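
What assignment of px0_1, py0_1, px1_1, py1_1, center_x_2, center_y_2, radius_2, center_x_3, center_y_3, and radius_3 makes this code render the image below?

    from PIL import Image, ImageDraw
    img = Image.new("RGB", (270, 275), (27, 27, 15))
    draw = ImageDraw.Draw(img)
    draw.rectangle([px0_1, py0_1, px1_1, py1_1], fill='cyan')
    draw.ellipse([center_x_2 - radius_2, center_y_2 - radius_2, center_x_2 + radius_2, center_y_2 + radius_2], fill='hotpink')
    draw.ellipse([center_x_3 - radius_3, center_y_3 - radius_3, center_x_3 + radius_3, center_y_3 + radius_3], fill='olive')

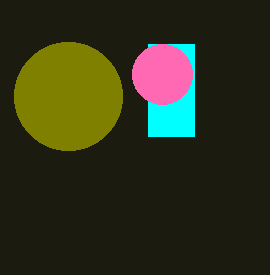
px0_1 = 148; py0_1 = 44; px1_1 = 194; py1_1 = 136; center_x_2 = 162; center_y_2 = 74; radius_2 = 30; center_x_3 = 68; center_y_3 = 96; radius_3 = 54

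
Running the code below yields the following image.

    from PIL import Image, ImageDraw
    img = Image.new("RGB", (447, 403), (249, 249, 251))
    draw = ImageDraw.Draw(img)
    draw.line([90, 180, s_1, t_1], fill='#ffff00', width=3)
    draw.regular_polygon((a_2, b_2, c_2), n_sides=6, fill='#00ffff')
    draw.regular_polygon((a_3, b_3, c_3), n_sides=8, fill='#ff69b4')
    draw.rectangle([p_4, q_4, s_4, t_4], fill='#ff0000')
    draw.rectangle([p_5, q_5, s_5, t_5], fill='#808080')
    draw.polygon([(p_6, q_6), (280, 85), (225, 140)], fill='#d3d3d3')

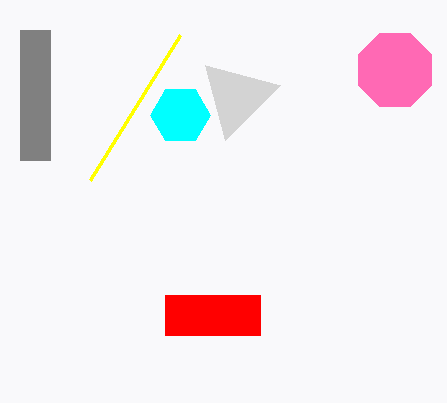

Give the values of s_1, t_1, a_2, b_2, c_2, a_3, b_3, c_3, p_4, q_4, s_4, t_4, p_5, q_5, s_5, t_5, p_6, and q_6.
s_1 = 180
t_1 = 35
a_2 = 180
b_2 = 115
c_2 = 30
a_3 = 395
b_3 = 70
c_3 = 40
p_4 = 165
q_4 = 295
s_4 = 260
t_4 = 335
p_5 = 20
q_5 = 30
s_5 = 50
t_5 = 160
p_6 = 205
q_6 = 65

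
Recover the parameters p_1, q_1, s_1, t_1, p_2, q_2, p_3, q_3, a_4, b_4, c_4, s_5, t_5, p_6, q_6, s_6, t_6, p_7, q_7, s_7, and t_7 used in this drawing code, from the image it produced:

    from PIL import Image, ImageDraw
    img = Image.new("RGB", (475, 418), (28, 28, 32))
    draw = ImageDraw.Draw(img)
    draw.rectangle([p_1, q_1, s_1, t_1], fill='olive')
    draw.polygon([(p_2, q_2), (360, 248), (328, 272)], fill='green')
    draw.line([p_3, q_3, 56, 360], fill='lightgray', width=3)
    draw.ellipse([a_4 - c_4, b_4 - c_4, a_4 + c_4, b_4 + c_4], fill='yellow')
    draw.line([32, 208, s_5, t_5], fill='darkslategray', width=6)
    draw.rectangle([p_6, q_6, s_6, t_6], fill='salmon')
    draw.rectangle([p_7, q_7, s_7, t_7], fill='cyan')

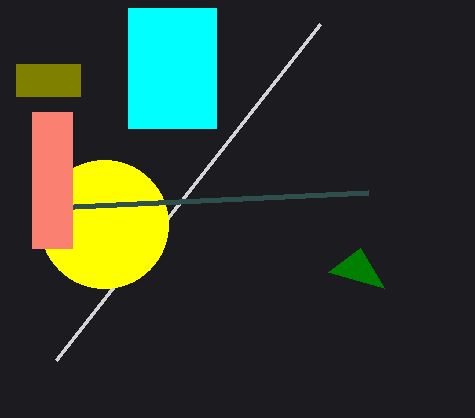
p_1 = 16, q_1 = 64, s_1 = 80, t_1 = 96, p_2 = 384, q_2 = 288, p_3 = 320, q_3 = 24, a_4 = 104, b_4 = 224, c_4 = 64, s_5 = 368, t_5 = 192, p_6 = 32, q_6 = 112, s_6 = 72, t_6 = 248, p_7 = 128, q_7 = 8, s_7 = 216, t_7 = 128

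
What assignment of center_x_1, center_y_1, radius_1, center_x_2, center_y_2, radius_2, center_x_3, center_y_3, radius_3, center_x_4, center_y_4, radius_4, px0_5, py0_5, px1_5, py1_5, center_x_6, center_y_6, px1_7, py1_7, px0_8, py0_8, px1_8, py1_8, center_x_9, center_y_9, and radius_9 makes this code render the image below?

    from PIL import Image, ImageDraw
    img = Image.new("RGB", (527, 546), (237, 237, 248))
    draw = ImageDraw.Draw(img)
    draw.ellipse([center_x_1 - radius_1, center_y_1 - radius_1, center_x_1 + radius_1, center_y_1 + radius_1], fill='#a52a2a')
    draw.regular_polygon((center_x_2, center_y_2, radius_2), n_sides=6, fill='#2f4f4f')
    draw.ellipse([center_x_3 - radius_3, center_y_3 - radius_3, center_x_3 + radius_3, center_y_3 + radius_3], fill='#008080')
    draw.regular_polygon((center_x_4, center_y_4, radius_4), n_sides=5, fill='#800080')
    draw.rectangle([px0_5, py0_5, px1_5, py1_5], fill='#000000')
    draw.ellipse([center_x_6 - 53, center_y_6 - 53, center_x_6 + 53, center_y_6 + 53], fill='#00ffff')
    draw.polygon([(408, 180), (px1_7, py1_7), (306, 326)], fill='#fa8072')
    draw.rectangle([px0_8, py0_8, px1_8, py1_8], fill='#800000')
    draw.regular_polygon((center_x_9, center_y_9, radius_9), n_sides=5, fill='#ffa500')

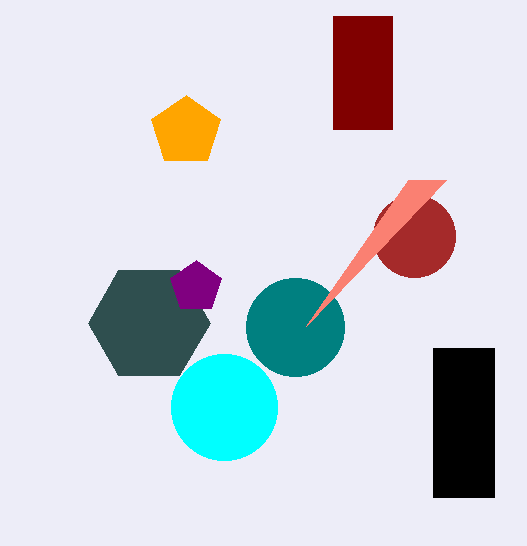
center_x_1 = 414
center_y_1 = 236
radius_1 = 41
center_x_2 = 149
center_y_2 = 323
radius_2 = 61
center_x_3 = 295
center_y_3 = 327
radius_3 = 49
center_x_4 = 196
center_y_4 = 287
radius_4 = 27
px0_5 = 433
py0_5 = 348
px1_5 = 494
py1_5 = 497
center_x_6 = 224
center_y_6 = 407
px1_7 = 446
py1_7 = 180
px0_8 = 333
py0_8 = 16
px1_8 = 392
py1_8 = 129
center_x_9 = 186
center_y_9 = 131
radius_9 = 36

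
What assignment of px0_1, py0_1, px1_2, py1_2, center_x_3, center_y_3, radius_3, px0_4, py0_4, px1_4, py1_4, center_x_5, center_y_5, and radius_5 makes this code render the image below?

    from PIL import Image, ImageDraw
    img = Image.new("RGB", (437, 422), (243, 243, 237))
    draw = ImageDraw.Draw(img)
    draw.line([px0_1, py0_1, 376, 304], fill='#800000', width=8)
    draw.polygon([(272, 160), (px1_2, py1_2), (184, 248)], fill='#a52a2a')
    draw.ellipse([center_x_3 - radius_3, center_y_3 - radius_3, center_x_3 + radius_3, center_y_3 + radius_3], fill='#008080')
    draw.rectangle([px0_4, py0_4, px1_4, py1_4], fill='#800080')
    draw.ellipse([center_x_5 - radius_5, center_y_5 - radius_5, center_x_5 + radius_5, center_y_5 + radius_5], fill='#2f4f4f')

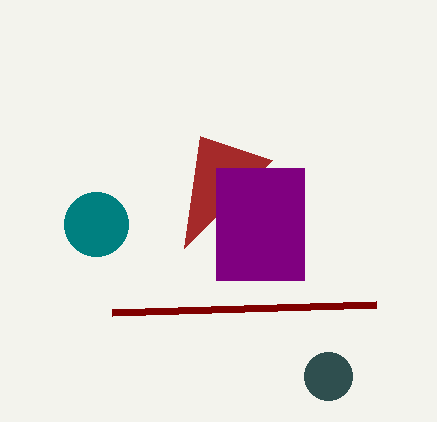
px0_1 = 112; py0_1 = 312; px1_2 = 200; py1_2 = 136; center_x_3 = 96; center_y_3 = 224; radius_3 = 32; px0_4 = 216; py0_4 = 168; px1_4 = 304; py1_4 = 280; center_x_5 = 328; center_y_5 = 376; radius_5 = 24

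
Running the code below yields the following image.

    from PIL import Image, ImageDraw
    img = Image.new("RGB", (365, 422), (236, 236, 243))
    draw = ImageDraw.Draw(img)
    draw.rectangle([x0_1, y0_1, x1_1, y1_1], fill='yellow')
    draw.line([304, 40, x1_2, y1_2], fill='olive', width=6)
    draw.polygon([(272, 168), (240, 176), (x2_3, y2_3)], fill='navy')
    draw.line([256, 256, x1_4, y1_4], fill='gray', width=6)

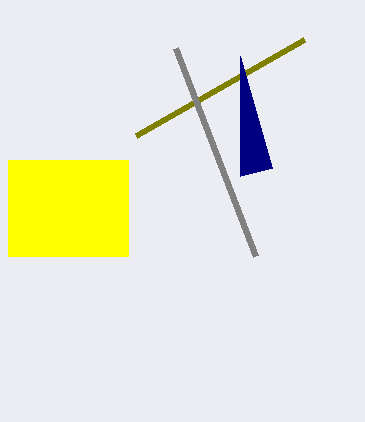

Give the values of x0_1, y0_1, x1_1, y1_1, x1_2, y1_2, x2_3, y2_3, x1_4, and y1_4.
x0_1 = 8; y0_1 = 160; x1_1 = 128; y1_1 = 256; x1_2 = 136; y1_2 = 136; x2_3 = 240; y2_3 = 56; x1_4 = 176; y1_4 = 48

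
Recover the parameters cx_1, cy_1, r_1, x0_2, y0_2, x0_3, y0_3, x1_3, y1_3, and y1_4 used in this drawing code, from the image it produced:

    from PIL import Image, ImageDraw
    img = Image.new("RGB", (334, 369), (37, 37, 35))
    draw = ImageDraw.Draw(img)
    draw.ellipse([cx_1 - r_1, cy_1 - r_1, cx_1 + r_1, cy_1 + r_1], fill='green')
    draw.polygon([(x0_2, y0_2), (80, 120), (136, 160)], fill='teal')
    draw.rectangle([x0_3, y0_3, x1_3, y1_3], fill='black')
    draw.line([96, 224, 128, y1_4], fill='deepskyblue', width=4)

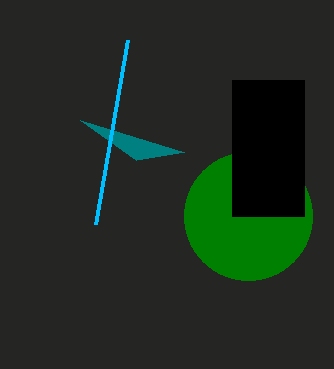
cx_1 = 248, cy_1 = 216, r_1 = 64, x0_2 = 184, y0_2 = 152, x0_3 = 232, y0_3 = 80, x1_3 = 304, y1_3 = 216, y1_4 = 40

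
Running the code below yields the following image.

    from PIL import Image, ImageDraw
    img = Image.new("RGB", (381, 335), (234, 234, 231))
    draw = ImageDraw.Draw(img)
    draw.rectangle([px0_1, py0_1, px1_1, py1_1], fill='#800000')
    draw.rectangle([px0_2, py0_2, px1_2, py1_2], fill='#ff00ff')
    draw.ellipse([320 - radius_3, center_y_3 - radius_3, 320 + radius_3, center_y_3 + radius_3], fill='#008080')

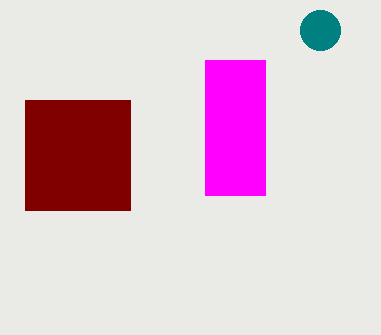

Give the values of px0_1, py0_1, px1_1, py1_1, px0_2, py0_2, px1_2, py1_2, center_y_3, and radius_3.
px0_1 = 25
py0_1 = 100
px1_1 = 130
py1_1 = 210
px0_2 = 205
py0_2 = 60
px1_2 = 265
py1_2 = 195
center_y_3 = 30
radius_3 = 20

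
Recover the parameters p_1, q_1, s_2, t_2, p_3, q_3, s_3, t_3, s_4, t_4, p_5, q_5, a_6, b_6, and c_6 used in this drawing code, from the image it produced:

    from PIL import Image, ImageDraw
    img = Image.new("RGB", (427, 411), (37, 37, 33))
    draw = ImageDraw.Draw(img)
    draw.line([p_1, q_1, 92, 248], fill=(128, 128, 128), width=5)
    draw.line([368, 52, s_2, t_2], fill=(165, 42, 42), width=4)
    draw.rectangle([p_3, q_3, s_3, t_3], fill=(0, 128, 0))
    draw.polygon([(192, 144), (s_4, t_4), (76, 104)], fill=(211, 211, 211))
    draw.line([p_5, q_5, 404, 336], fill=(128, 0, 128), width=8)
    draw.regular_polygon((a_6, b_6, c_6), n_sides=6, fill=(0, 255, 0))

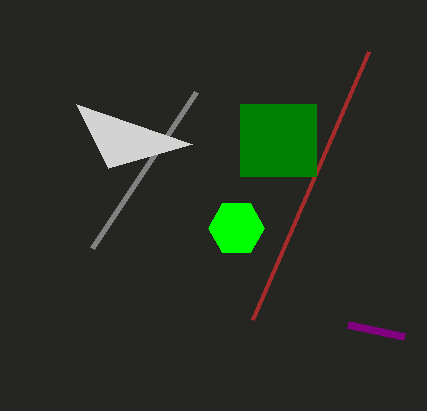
p_1 = 196; q_1 = 92; s_2 = 252; t_2 = 320; p_3 = 240; q_3 = 104; s_3 = 316; t_3 = 176; s_4 = 108; t_4 = 168; p_5 = 348; q_5 = 324; a_6 = 236; b_6 = 228; c_6 = 28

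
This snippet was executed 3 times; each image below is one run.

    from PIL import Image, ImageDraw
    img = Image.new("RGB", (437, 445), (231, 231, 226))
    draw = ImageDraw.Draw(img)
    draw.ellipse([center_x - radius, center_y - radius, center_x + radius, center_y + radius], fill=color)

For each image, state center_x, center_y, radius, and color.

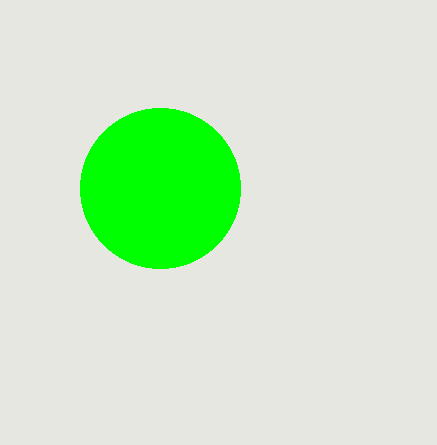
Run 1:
center_x = 160; center_y = 188; radius = 80; color = 'lime'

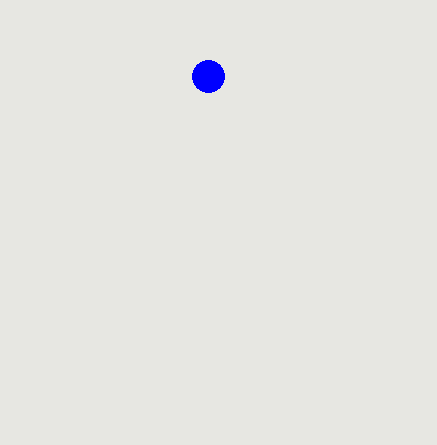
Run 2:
center_x = 208
center_y = 76
radius = 16
color = 'blue'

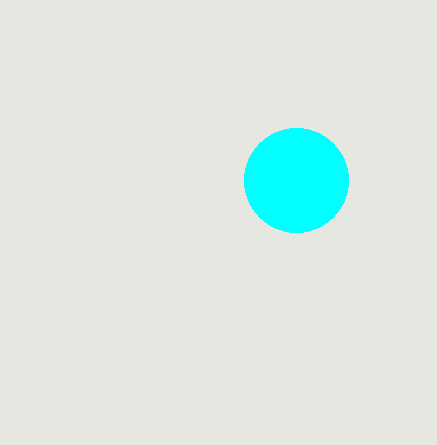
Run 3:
center_x = 296, center_y = 180, radius = 52, color = 'cyan'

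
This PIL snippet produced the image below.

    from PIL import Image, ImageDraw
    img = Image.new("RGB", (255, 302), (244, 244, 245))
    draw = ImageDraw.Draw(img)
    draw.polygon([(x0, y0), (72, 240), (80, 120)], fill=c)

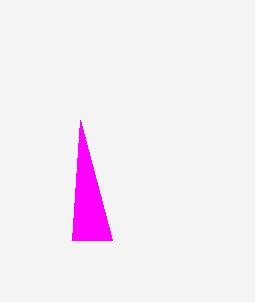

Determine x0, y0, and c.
x0 = 112, y0 = 240, c = 'magenta'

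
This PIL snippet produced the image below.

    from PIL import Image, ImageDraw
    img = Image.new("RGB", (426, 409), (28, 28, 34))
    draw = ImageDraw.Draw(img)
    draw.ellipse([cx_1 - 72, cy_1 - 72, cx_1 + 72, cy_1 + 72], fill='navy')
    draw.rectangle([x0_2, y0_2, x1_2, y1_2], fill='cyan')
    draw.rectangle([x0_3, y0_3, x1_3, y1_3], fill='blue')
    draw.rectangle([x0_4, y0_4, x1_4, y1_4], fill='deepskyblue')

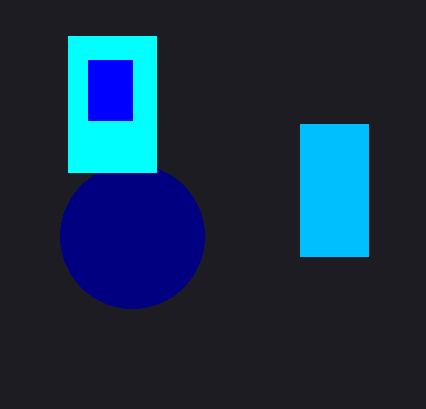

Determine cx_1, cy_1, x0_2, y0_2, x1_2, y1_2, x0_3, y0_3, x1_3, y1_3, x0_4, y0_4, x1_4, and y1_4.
cx_1 = 132, cy_1 = 236, x0_2 = 68, y0_2 = 36, x1_2 = 156, y1_2 = 172, x0_3 = 88, y0_3 = 60, x1_3 = 132, y1_3 = 120, x0_4 = 300, y0_4 = 124, x1_4 = 368, y1_4 = 256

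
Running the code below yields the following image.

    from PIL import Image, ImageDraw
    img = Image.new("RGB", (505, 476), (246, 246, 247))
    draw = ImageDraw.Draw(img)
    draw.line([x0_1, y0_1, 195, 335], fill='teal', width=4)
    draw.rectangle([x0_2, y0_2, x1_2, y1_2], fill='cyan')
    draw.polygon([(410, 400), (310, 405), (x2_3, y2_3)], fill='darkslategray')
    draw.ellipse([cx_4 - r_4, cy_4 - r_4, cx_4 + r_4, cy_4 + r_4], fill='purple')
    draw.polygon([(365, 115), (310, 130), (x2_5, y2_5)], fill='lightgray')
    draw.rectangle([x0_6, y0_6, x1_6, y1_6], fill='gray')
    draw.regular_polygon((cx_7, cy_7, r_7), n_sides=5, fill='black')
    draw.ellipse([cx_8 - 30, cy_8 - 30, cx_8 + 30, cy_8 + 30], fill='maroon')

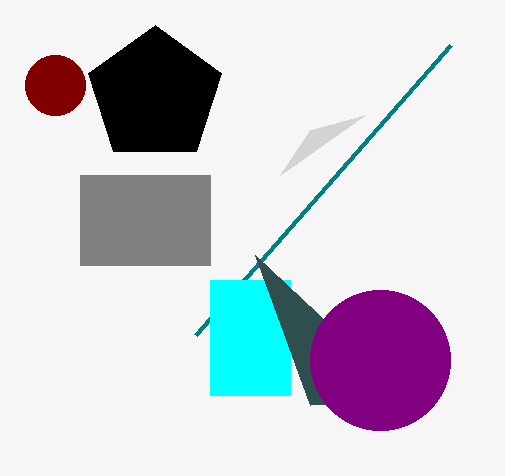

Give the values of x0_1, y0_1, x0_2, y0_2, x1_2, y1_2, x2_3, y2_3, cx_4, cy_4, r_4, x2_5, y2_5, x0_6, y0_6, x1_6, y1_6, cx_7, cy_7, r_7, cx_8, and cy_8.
x0_1 = 450
y0_1 = 45
x0_2 = 210
y0_2 = 280
x1_2 = 290
y1_2 = 395
x2_3 = 255
y2_3 = 255
cx_4 = 380
cy_4 = 360
r_4 = 70
x2_5 = 280
y2_5 = 175
x0_6 = 80
y0_6 = 175
x1_6 = 210
y1_6 = 265
cx_7 = 155
cy_7 = 95
r_7 = 70
cx_8 = 55
cy_8 = 85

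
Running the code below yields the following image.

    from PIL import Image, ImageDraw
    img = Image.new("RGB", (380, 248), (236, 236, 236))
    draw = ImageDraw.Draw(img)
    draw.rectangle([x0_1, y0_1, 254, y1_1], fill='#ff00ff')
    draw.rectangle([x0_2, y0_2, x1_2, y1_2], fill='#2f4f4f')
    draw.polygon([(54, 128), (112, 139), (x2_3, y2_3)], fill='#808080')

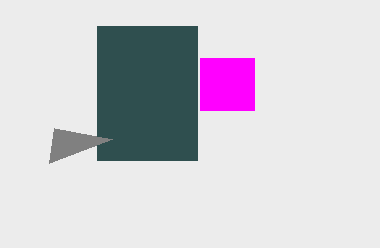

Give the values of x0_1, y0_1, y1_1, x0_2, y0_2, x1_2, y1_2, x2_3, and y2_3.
x0_1 = 200; y0_1 = 58; y1_1 = 110; x0_2 = 97; y0_2 = 26; x1_2 = 197; y1_2 = 160; x2_3 = 49; y2_3 = 163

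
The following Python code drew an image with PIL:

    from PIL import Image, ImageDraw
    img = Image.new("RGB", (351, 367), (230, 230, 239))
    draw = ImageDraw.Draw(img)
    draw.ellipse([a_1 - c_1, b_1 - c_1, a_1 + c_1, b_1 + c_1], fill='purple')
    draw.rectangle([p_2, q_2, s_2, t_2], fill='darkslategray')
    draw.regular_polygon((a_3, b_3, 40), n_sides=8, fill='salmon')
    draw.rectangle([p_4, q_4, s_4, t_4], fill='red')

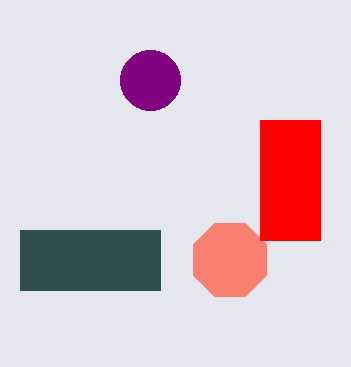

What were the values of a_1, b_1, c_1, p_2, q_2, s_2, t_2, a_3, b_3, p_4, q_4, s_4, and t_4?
a_1 = 150; b_1 = 80; c_1 = 30; p_2 = 20; q_2 = 230; s_2 = 160; t_2 = 290; a_3 = 230; b_3 = 260; p_4 = 260; q_4 = 120; s_4 = 320; t_4 = 240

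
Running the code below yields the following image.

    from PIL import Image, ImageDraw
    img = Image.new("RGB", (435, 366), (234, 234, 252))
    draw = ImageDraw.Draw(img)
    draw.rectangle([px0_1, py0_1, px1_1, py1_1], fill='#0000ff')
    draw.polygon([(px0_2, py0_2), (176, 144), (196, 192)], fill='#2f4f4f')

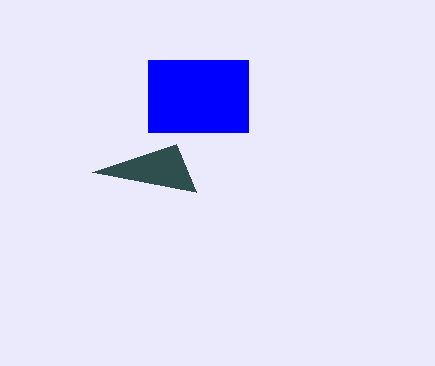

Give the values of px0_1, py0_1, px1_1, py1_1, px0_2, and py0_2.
px0_1 = 148
py0_1 = 60
px1_1 = 248
py1_1 = 132
px0_2 = 92
py0_2 = 172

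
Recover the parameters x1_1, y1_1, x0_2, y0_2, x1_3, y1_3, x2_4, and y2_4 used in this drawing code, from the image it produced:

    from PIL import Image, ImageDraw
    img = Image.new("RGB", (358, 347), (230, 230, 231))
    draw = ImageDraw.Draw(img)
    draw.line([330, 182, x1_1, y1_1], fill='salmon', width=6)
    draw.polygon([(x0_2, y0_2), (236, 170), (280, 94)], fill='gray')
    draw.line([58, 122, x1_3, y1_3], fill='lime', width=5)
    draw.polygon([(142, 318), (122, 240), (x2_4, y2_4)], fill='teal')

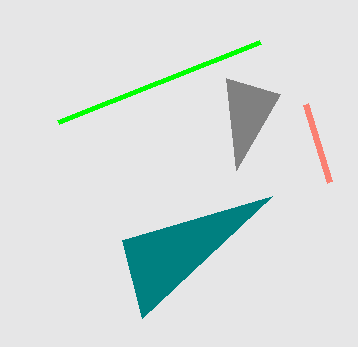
x1_1 = 306; y1_1 = 104; x0_2 = 226; y0_2 = 78; x1_3 = 260; y1_3 = 42; x2_4 = 272; y2_4 = 196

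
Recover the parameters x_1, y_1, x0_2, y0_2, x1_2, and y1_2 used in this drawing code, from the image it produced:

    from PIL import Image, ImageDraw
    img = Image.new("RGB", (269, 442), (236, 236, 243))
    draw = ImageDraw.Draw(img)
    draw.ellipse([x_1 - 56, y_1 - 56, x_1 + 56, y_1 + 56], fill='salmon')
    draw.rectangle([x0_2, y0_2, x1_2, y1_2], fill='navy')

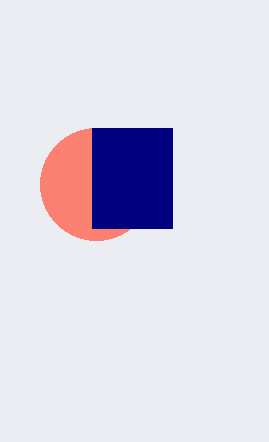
x_1 = 96; y_1 = 184; x0_2 = 92; y0_2 = 128; x1_2 = 172; y1_2 = 228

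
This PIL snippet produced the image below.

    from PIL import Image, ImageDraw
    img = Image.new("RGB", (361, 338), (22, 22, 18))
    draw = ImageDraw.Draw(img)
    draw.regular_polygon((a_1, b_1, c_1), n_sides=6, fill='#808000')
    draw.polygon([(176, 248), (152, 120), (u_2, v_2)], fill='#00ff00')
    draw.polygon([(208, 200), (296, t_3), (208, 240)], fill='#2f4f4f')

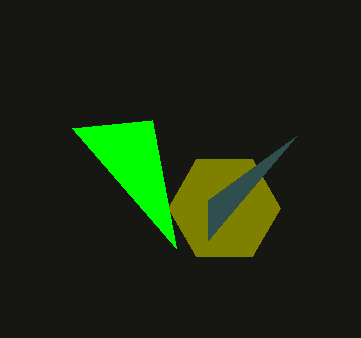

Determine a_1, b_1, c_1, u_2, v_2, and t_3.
a_1 = 224; b_1 = 208; c_1 = 56; u_2 = 72; v_2 = 128; t_3 = 136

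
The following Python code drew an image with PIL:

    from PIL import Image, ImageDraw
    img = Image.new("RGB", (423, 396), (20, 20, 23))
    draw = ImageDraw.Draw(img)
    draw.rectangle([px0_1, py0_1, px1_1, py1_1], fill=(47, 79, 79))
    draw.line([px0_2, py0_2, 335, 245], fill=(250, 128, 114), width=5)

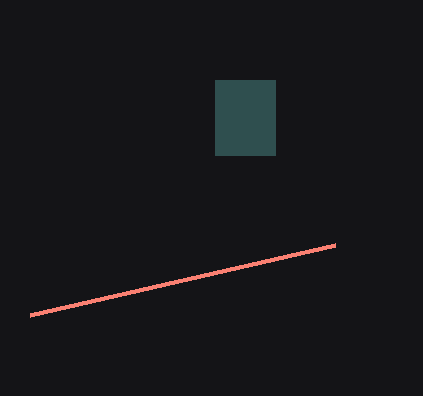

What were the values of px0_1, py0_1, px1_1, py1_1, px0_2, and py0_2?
px0_1 = 215
py0_1 = 80
px1_1 = 275
py1_1 = 155
px0_2 = 30
py0_2 = 315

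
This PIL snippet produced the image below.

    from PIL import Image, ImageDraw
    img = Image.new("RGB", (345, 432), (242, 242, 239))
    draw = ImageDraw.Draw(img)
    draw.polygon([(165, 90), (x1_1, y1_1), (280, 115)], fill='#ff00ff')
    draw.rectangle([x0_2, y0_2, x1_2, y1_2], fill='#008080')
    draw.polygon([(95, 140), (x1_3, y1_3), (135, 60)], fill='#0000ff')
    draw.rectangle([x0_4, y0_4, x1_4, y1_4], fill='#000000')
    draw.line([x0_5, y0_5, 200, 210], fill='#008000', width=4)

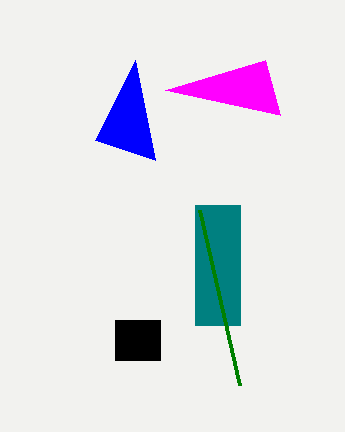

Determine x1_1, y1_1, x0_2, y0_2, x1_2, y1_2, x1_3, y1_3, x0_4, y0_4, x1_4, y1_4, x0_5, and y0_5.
x1_1 = 265
y1_1 = 60
x0_2 = 195
y0_2 = 205
x1_2 = 240
y1_2 = 325
x1_3 = 155
y1_3 = 160
x0_4 = 115
y0_4 = 320
x1_4 = 160
y1_4 = 360
x0_5 = 240
y0_5 = 385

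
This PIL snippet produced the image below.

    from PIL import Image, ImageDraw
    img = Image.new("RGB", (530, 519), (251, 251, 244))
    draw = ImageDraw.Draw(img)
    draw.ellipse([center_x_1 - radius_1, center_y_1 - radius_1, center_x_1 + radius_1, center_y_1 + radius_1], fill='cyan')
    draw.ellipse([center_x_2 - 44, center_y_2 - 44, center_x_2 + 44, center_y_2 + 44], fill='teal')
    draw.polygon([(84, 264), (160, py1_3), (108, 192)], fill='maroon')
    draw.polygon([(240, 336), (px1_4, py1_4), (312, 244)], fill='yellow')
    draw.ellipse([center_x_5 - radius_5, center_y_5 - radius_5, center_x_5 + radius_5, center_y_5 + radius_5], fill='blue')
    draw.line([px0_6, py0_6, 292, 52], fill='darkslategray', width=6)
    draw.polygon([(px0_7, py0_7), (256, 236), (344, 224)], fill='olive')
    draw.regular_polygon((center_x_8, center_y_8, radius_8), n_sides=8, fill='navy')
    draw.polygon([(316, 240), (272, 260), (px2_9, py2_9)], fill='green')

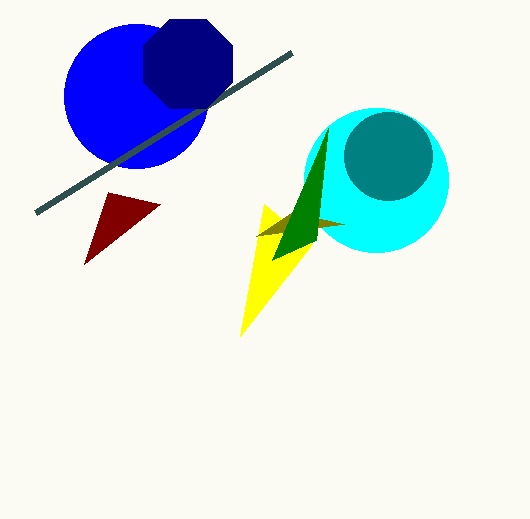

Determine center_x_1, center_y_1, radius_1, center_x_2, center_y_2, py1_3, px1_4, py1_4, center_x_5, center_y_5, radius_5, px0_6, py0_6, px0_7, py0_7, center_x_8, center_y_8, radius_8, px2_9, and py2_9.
center_x_1 = 376
center_y_1 = 180
radius_1 = 72
center_x_2 = 388
center_y_2 = 156
py1_3 = 204
px1_4 = 264
py1_4 = 204
center_x_5 = 136
center_y_5 = 96
radius_5 = 72
px0_6 = 36
py0_6 = 212
px0_7 = 292
py0_7 = 212
center_x_8 = 188
center_y_8 = 64
radius_8 = 48
px2_9 = 328
py2_9 = 128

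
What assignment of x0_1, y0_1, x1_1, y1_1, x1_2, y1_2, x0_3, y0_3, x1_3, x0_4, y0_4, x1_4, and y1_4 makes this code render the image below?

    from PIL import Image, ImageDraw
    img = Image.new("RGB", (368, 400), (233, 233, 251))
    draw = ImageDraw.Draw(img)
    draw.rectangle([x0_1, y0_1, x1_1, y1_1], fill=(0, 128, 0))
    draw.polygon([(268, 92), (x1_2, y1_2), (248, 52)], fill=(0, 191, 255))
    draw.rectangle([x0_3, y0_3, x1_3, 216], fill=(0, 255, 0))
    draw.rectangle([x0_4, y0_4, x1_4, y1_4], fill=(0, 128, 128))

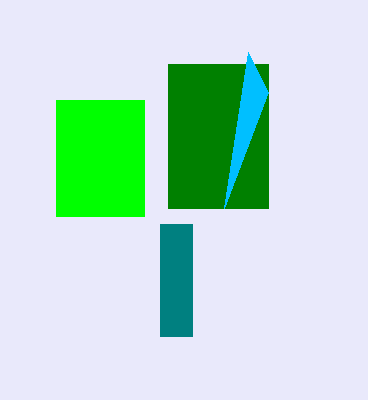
x0_1 = 168; y0_1 = 64; x1_1 = 268; y1_1 = 208; x1_2 = 224; y1_2 = 208; x0_3 = 56; y0_3 = 100; x1_3 = 144; x0_4 = 160; y0_4 = 224; x1_4 = 192; y1_4 = 336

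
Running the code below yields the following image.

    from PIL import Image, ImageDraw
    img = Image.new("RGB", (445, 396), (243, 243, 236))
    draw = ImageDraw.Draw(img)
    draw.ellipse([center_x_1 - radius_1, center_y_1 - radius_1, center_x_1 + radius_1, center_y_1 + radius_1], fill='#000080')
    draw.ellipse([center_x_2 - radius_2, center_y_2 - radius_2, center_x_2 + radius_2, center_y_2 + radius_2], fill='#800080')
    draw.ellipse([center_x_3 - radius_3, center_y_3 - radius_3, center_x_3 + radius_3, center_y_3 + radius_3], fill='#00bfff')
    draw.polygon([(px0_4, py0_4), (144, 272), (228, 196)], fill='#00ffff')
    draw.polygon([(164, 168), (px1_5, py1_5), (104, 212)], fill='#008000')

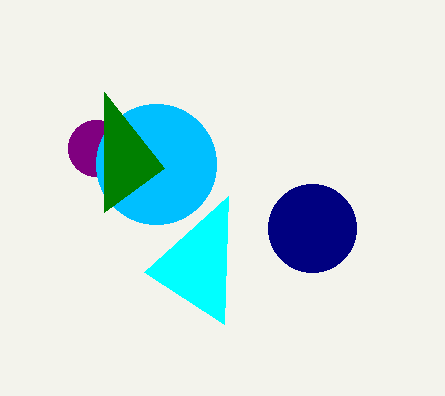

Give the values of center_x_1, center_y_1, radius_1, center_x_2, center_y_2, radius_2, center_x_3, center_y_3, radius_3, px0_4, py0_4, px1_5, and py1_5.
center_x_1 = 312; center_y_1 = 228; radius_1 = 44; center_x_2 = 96; center_y_2 = 148; radius_2 = 28; center_x_3 = 156; center_y_3 = 164; radius_3 = 60; px0_4 = 224; py0_4 = 324; px1_5 = 104; py1_5 = 92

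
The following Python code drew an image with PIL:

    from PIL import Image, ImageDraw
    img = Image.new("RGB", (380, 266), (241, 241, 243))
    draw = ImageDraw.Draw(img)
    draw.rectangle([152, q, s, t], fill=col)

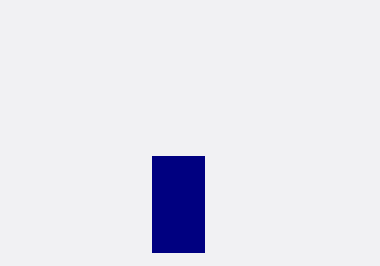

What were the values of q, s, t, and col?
q = 156, s = 204, t = 252, col = 'navy'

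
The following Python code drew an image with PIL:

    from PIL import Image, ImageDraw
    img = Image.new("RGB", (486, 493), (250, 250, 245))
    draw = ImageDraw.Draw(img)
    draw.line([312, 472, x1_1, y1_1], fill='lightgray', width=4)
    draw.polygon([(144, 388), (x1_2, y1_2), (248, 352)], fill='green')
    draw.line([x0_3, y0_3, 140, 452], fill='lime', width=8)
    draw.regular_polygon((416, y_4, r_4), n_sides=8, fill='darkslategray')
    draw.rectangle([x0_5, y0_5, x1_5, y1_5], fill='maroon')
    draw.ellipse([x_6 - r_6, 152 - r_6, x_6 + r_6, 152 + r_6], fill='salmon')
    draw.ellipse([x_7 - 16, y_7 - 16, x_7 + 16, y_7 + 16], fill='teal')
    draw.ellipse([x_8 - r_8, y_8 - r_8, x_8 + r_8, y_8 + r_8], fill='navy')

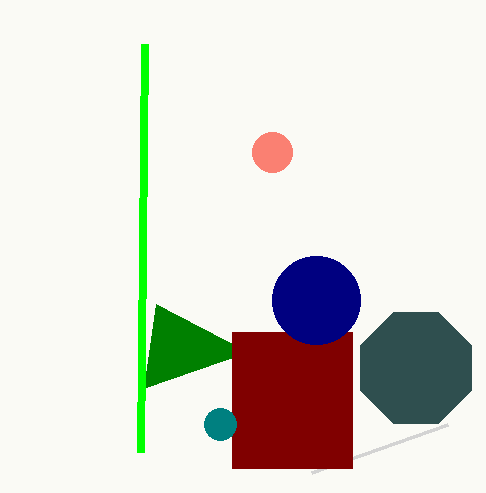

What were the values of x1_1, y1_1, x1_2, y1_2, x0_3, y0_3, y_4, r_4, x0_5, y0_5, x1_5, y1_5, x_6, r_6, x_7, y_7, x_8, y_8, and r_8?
x1_1 = 448
y1_1 = 424
x1_2 = 156
y1_2 = 304
x0_3 = 144
y0_3 = 44
y_4 = 368
r_4 = 60
x0_5 = 232
y0_5 = 332
x1_5 = 352
y1_5 = 468
x_6 = 272
r_6 = 20
x_7 = 220
y_7 = 424
x_8 = 316
y_8 = 300
r_8 = 44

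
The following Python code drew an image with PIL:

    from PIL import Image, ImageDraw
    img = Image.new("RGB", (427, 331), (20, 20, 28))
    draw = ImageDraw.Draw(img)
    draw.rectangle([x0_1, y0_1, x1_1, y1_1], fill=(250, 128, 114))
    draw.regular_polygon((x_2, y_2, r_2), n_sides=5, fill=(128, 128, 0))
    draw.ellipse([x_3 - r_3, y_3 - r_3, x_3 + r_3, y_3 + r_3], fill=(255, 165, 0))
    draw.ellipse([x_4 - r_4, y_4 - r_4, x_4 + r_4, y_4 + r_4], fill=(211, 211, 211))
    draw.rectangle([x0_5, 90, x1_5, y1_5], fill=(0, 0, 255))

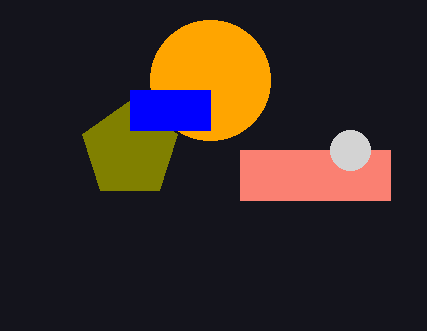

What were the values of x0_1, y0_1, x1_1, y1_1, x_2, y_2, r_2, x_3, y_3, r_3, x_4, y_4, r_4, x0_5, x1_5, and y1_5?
x0_1 = 240; y0_1 = 150; x1_1 = 390; y1_1 = 200; x_2 = 130; y_2 = 150; r_2 = 50; x_3 = 210; y_3 = 80; r_3 = 60; x_4 = 350; y_4 = 150; r_4 = 20; x0_5 = 130; x1_5 = 210; y1_5 = 130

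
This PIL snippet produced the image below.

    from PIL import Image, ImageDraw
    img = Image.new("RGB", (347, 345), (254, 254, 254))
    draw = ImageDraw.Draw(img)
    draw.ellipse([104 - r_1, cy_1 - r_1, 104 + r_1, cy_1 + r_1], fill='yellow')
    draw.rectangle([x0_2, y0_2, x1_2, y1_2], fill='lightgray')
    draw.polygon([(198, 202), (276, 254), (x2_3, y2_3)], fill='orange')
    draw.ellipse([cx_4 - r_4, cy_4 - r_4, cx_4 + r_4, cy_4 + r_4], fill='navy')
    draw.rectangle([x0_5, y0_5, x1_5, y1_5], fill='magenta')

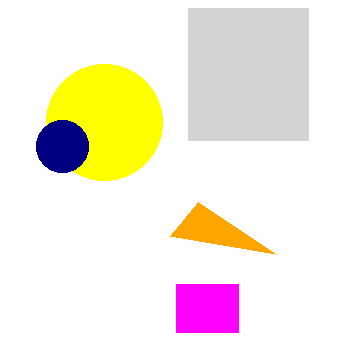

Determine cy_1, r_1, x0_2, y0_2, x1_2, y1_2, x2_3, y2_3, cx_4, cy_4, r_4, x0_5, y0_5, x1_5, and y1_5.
cy_1 = 122; r_1 = 58; x0_2 = 188; y0_2 = 8; x1_2 = 308; y1_2 = 140; x2_3 = 170; y2_3 = 236; cx_4 = 62; cy_4 = 146; r_4 = 26; x0_5 = 176; y0_5 = 284; x1_5 = 238; y1_5 = 332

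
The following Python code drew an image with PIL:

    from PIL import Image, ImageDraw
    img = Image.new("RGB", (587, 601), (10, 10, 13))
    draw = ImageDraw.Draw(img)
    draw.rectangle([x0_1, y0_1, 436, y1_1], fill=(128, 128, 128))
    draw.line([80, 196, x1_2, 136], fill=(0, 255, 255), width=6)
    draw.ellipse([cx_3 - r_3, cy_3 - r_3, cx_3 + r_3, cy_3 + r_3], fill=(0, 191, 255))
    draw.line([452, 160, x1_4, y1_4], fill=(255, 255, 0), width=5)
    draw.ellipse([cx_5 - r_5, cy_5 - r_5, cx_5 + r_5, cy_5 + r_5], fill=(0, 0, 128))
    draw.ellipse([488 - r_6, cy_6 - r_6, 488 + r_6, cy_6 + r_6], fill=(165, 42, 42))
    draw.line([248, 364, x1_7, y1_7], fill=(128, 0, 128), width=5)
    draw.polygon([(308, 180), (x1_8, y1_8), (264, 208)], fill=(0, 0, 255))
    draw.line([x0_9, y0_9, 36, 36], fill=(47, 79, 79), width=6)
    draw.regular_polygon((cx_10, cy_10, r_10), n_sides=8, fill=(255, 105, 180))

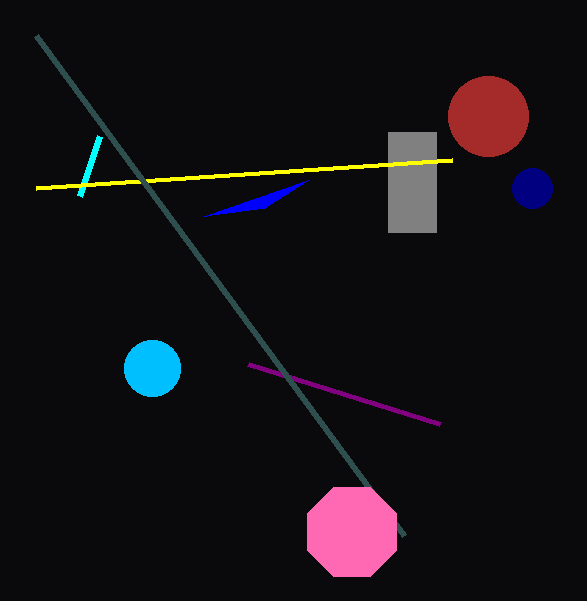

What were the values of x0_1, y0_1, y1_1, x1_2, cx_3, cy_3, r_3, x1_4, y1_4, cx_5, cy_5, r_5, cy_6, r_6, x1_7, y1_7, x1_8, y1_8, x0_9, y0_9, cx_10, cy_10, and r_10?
x0_1 = 388, y0_1 = 132, y1_1 = 232, x1_2 = 100, cx_3 = 152, cy_3 = 368, r_3 = 28, x1_4 = 36, y1_4 = 188, cx_5 = 532, cy_5 = 188, r_5 = 20, cy_6 = 116, r_6 = 40, x1_7 = 440, y1_7 = 424, x1_8 = 204, y1_8 = 216, x0_9 = 404, y0_9 = 536, cx_10 = 352, cy_10 = 532, r_10 = 48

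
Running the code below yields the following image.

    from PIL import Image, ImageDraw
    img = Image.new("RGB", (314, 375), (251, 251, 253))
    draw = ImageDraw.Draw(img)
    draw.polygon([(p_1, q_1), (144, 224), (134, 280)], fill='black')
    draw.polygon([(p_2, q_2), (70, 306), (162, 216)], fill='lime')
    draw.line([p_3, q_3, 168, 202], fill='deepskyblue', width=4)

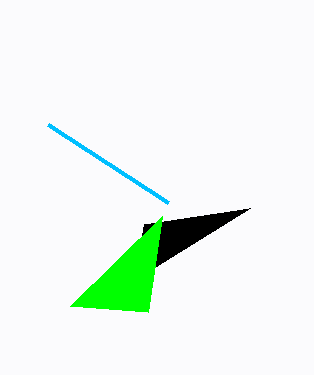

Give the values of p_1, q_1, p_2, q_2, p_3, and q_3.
p_1 = 250; q_1 = 208; p_2 = 148; q_2 = 312; p_3 = 48; q_3 = 124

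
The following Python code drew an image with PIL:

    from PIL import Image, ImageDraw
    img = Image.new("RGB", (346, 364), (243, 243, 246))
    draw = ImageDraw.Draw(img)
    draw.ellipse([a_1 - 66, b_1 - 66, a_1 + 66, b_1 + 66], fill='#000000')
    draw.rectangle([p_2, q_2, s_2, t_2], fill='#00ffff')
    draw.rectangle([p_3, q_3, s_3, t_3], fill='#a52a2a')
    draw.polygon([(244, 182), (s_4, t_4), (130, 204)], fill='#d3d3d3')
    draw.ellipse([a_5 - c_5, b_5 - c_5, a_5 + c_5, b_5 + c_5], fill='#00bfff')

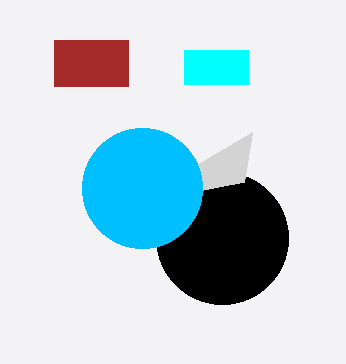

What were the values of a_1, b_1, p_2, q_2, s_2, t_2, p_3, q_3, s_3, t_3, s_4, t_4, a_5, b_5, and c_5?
a_1 = 222
b_1 = 238
p_2 = 184
q_2 = 50
s_2 = 248
t_2 = 84
p_3 = 54
q_3 = 40
s_3 = 128
t_3 = 86
s_4 = 252
t_4 = 132
a_5 = 142
b_5 = 188
c_5 = 60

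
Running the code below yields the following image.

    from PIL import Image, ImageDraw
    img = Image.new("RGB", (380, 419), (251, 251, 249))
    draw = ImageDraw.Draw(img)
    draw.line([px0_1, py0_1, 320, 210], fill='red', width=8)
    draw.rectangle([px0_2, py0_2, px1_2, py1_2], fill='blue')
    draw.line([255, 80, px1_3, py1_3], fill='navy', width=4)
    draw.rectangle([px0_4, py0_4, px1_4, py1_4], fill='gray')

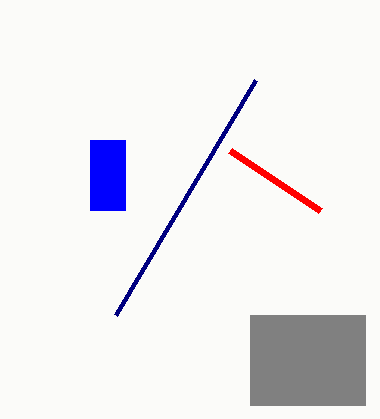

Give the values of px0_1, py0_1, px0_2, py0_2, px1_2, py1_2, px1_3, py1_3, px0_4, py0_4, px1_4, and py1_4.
px0_1 = 230, py0_1 = 150, px0_2 = 90, py0_2 = 140, px1_2 = 125, py1_2 = 210, px1_3 = 115, py1_3 = 315, px0_4 = 250, py0_4 = 315, px1_4 = 365, py1_4 = 405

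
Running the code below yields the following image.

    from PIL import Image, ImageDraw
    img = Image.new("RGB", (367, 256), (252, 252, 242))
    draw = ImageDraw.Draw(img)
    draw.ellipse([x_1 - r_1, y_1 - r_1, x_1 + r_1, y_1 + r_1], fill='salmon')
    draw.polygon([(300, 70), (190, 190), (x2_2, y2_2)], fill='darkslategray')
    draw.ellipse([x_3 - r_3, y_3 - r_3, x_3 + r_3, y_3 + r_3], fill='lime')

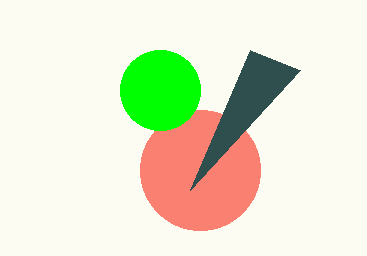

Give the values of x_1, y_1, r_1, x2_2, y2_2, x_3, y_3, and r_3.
x_1 = 200; y_1 = 170; r_1 = 60; x2_2 = 250; y2_2 = 50; x_3 = 160; y_3 = 90; r_3 = 40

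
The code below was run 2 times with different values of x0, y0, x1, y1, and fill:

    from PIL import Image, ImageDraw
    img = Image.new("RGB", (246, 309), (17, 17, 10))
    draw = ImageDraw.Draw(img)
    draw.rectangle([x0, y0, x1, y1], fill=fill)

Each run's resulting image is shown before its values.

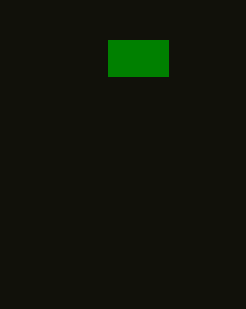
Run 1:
x0 = 108
y0 = 40
x1 = 168
y1 = 76
fill = 'green'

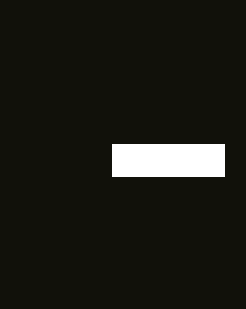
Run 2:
x0 = 112, y0 = 144, x1 = 224, y1 = 176, fill = 'white'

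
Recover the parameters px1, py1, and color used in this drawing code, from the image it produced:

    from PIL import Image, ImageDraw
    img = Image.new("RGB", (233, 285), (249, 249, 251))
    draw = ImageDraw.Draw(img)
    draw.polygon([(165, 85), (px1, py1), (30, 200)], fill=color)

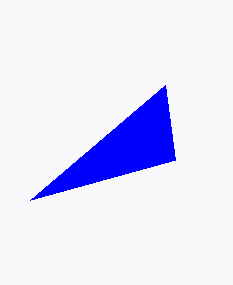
px1 = 175
py1 = 160
color = 'blue'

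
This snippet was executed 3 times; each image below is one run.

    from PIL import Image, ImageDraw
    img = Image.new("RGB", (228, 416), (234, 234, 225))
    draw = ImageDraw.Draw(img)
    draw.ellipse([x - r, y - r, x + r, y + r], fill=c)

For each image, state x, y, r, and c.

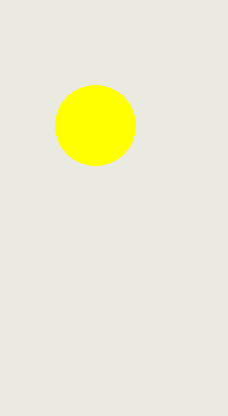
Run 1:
x = 95
y = 125
r = 40
c = 'yellow'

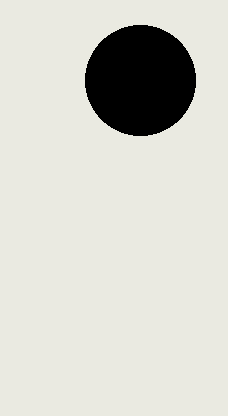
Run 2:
x = 140; y = 80; r = 55; c = 'black'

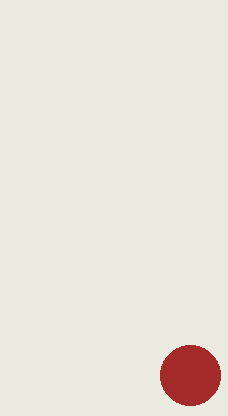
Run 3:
x = 190, y = 375, r = 30, c = 'brown'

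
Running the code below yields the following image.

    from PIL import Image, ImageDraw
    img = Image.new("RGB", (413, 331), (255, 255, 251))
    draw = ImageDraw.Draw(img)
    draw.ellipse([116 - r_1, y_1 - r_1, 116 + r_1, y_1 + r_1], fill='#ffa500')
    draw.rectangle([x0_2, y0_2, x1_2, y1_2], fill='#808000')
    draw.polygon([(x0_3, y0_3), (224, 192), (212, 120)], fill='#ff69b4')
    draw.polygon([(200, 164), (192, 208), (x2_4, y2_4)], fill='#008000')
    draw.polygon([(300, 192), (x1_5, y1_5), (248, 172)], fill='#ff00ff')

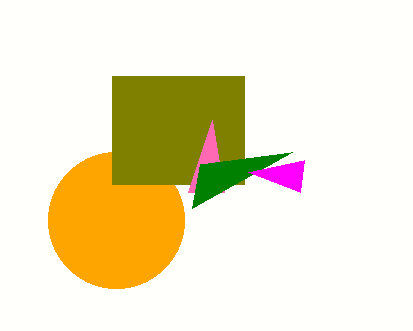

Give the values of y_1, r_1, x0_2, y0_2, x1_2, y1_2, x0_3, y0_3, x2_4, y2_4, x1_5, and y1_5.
y_1 = 220, r_1 = 68, x0_2 = 112, y0_2 = 76, x1_2 = 244, y1_2 = 184, x0_3 = 188, y0_3 = 192, x2_4 = 292, y2_4 = 152, x1_5 = 304, y1_5 = 160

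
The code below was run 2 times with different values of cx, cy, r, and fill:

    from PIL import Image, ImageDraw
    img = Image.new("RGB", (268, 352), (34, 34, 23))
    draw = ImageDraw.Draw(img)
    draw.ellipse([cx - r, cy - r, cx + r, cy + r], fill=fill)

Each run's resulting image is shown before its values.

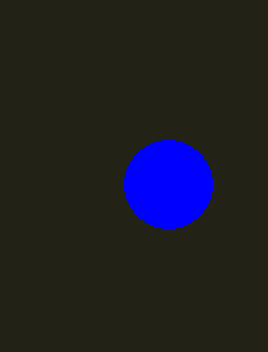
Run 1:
cx = 168; cy = 184; r = 44; fill = 'blue'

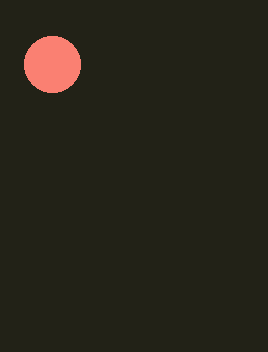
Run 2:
cx = 52
cy = 64
r = 28
fill = 'salmon'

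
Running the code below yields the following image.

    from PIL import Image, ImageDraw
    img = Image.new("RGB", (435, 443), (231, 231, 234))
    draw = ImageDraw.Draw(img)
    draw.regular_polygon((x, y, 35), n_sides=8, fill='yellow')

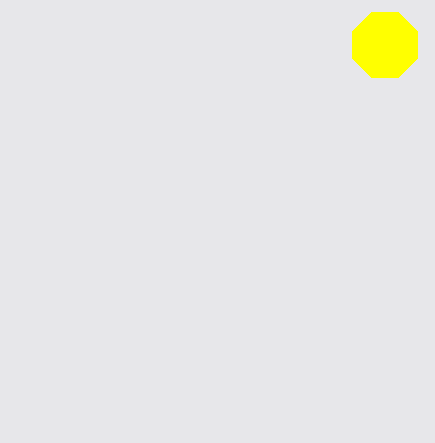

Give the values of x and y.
x = 385
y = 45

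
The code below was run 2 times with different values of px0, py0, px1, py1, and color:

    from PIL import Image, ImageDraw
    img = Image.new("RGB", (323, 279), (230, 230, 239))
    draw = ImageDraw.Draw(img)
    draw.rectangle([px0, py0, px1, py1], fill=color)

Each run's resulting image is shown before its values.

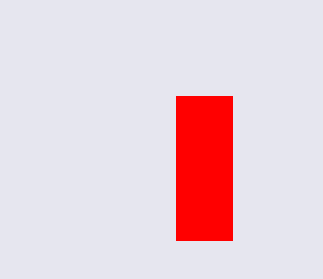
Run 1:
px0 = 176; py0 = 96; px1 = 232; py1 = 240; color = 'red'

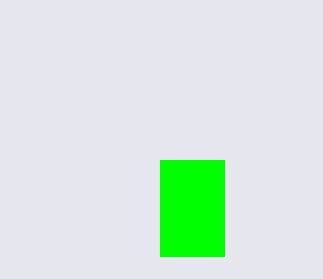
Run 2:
px0 = 160, py0 = 160, px1 = 224, py1 = 256, color = 'lime'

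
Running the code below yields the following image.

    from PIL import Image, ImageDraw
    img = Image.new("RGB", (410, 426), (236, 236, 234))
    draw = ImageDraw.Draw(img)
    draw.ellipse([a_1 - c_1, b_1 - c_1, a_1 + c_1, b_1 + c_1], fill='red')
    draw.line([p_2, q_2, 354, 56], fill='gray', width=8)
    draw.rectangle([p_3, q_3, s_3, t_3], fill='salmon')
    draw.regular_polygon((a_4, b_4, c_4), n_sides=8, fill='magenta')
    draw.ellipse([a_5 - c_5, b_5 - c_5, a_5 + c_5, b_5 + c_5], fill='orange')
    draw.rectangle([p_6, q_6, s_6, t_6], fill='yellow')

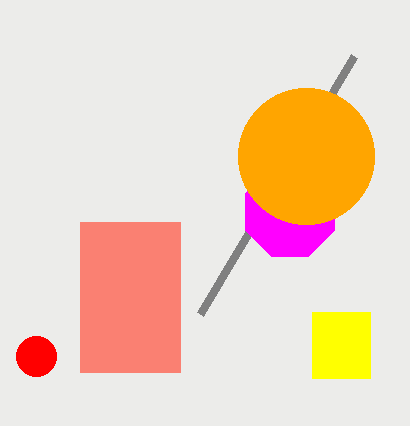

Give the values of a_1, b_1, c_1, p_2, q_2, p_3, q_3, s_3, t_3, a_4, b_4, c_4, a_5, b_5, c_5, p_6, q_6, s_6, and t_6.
a_1 = 36, b_1 = 356, c_1 = 20, p_2 = 200, q_2 = 314, p_3 = 80, q_3 = 222, s_3 = 180, t_3 = 372, a_4 = 290, b_4 = 212, c_4 = 48, a_5 = 306, b_5 = 156, c_5 = 68, p_6 = 312, q_6 = 312, s_6 = 370, t_6 = 378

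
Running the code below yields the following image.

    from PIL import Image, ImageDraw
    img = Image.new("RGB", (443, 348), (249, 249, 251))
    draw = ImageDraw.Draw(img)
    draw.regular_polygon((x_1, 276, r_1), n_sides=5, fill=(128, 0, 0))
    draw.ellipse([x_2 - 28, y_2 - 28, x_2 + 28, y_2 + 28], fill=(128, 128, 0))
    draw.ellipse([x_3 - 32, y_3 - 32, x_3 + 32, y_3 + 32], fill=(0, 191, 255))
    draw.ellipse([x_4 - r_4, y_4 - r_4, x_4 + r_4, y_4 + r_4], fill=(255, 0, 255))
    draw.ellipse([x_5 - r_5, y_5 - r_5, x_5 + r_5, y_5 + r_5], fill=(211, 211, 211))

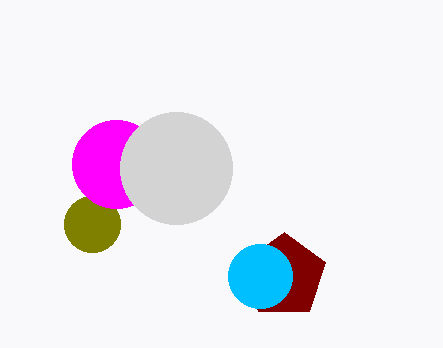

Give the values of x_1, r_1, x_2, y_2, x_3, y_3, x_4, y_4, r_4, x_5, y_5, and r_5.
x_1 = 284; r_1 = 44; x_2 = 92; y_2 = 224; x_3 = 260; y_3 = 276; x_4 = 116; y_4 = 164; r_4 = 44; x_5 = 176; y_5 = 168; r_5 = 56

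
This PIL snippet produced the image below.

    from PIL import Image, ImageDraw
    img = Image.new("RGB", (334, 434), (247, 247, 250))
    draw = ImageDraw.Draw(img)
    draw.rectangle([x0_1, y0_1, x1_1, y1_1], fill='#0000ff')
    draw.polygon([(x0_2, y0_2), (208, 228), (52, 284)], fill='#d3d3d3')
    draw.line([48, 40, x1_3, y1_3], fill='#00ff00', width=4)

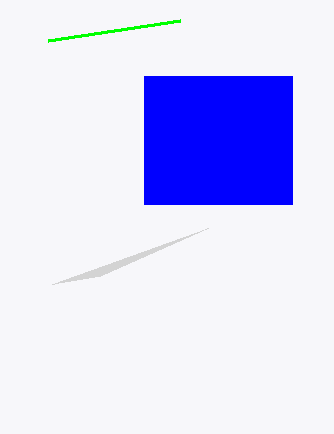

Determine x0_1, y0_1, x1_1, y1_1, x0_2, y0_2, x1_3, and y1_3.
x0_1 = 144; y0_1 = 76; x1_1 = 292; y1_1 = 204; x0_2 = 100; y0_2 = 276; x1_3 = 180; y1_3 = 20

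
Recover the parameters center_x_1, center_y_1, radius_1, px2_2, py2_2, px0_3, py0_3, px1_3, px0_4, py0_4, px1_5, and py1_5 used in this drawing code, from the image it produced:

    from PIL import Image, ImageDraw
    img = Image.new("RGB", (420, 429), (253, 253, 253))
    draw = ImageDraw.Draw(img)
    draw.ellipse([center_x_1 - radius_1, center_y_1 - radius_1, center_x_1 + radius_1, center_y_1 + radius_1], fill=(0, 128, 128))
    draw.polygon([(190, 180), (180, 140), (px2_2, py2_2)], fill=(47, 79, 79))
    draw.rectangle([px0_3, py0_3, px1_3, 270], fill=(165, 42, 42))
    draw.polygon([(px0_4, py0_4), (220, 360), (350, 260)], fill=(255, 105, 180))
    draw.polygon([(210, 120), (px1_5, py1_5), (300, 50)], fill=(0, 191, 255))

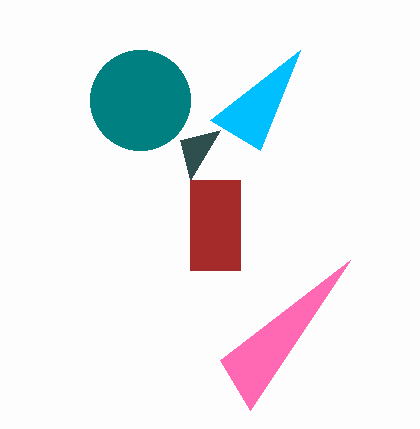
center_x_1 = 140, center_y_1 = 100, radius_1 = 50, px2_2 = 220, py2_2 = 130, px0_3 = 190, py0_3 = 180, px1_3 = 240, px0_4 = 250, py0_4 = 410, px1_5 = 260, py1_5 = 150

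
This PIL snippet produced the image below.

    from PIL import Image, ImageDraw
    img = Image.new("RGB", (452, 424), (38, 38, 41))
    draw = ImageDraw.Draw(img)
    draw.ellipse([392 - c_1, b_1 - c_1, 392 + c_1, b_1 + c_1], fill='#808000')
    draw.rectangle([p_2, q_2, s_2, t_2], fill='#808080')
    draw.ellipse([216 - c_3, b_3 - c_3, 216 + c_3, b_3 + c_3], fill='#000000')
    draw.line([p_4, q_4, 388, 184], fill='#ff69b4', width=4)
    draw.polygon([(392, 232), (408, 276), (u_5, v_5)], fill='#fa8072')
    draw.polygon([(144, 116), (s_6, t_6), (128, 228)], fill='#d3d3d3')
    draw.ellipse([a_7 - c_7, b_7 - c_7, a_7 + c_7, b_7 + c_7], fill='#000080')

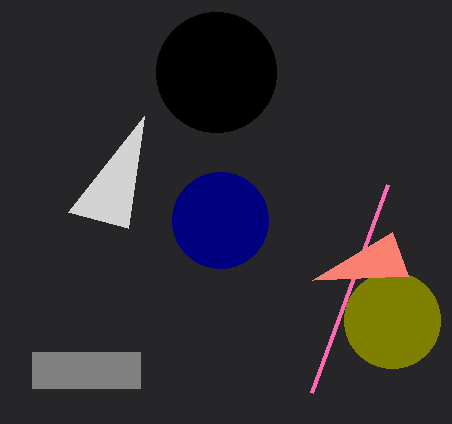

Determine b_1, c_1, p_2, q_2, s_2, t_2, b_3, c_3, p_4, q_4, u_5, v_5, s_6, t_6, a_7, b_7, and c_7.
b_1 = 320; c_1 = 48; p_2 = 32; q_2 = 352; s_2 = 140; t_2 = 388; b_3 = 72; c_3 = 60; p_4 = 312; q_4 = 392; u_5 = 312; v_5 = 280; s_6 = 68; t_6 = 212; a_7 = 220; b_7 = 220; c_7 = 48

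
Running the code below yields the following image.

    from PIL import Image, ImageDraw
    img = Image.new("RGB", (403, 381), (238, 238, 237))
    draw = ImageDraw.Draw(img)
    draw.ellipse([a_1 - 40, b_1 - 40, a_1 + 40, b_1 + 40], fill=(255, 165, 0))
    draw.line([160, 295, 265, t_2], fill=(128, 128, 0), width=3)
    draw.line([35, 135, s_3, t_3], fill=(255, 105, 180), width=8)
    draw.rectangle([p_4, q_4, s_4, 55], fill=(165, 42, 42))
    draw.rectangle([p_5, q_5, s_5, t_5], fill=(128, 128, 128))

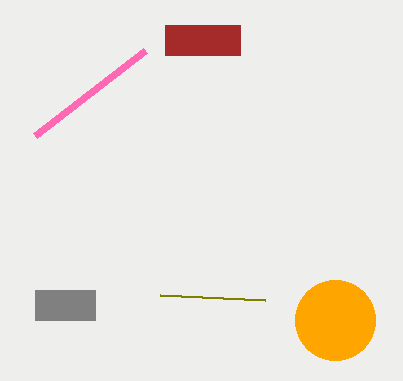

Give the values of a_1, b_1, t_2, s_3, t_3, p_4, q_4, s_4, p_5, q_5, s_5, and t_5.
a_1 = 335
b_1 = 320
t_2 = 300
s_3 = 145
t_3 = 50
p_4 = 165
q_4 = 25
s_4 = 240
p_5 = 35
q_5 = 290
s_5 = 95
t_5 = 320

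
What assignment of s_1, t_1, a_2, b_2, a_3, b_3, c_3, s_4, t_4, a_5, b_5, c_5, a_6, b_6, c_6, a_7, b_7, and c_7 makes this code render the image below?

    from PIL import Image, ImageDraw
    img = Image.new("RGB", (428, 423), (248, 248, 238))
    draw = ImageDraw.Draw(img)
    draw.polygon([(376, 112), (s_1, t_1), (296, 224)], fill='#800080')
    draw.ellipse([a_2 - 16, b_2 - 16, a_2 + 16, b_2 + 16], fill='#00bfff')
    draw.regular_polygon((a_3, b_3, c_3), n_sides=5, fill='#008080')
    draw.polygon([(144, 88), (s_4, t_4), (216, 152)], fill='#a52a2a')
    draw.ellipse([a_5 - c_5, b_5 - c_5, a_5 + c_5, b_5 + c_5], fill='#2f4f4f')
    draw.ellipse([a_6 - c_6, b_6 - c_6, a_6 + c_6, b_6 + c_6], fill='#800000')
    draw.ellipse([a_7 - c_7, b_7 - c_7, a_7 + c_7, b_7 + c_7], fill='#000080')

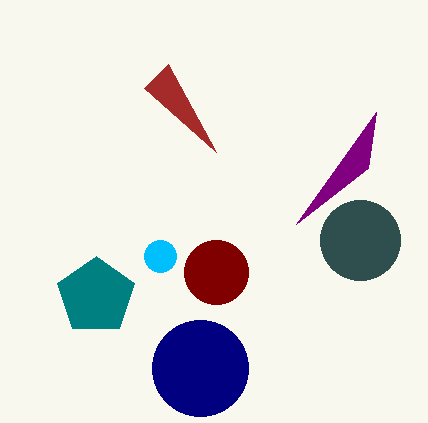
s_1 = 368; t_1 = 168; a_2 = 160; b_2 = 256; a_3 = 96; b_3 = 296; c_3 = 40; s_4 = 168; t_4 = 64; a_5 = 360; b_5 = 240; c_5 = 40; a_6 = 216; b_6 = 272; c_6 = 32; a_7 = 200; b_7 = 368; c_7 = 48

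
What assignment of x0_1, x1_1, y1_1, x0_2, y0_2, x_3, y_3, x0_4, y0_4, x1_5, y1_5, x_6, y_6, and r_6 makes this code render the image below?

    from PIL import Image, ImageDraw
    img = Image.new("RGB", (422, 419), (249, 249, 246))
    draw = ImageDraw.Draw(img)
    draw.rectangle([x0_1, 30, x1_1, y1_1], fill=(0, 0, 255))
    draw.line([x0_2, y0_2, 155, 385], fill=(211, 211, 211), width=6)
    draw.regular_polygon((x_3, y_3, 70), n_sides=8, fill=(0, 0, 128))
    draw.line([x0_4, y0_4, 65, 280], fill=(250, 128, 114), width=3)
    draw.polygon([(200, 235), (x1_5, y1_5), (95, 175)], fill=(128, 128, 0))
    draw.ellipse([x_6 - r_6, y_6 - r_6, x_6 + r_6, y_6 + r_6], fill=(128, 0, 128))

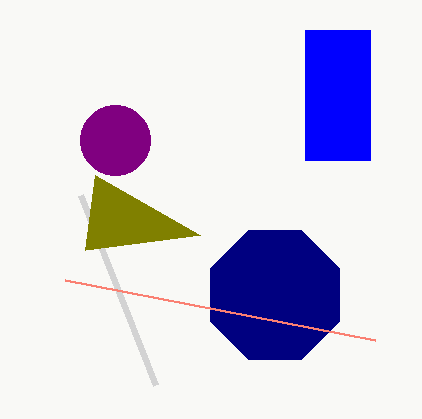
x0_1 = 305
x1_1 = 370
y1_1 = 160
x0_2 = 80
y0_2 = 195
x_3 = 275
y_3 = 295
x0_4 = 375
y0_4 = 340
x1_5 = 85
y1_5 = 250
x_6 = 115
y_6 = 140
r_6 = 35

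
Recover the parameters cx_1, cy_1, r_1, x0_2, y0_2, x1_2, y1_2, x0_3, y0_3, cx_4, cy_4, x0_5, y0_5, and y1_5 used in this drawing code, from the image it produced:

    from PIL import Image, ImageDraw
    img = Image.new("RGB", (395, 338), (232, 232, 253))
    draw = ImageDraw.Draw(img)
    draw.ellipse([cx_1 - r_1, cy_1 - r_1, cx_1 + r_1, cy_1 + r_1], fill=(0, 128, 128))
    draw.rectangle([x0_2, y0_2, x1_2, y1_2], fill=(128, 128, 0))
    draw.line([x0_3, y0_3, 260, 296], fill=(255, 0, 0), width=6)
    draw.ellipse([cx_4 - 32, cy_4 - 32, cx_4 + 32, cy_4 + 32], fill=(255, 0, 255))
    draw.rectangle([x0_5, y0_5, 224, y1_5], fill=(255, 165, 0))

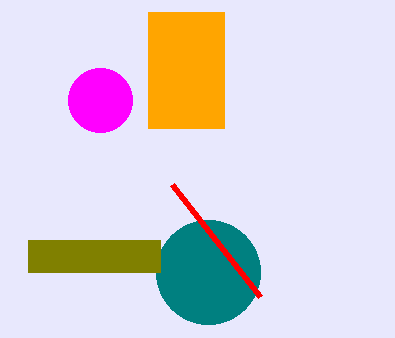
cx_1 = 208, cy_1 = 272, r_1 = 52, x0_2 = 28, y0_2 = 240, x1_2 = 160, y1_2 = 272, x0_3 = 172, y0_3 = 184, cx_4 = 100, cy_4 = 100, x0_5 = 148, y0_5 = 12, y1_5 = 128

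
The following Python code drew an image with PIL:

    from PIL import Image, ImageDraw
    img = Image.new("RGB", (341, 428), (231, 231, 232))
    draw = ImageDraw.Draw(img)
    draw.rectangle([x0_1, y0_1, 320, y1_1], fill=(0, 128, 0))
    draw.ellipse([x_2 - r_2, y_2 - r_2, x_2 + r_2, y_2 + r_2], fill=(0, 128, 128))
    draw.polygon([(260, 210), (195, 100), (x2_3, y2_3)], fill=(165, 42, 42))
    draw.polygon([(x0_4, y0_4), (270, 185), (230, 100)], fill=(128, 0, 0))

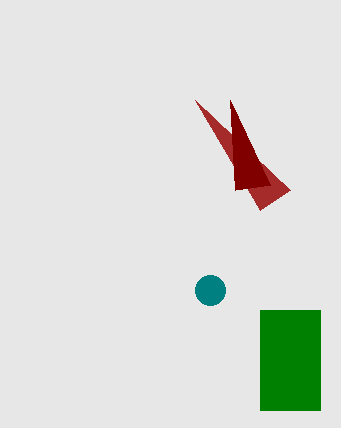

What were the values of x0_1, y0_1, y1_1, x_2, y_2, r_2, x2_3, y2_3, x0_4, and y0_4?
x0_1 = 260
y0_1 = 310
y1_1 = 410
x_2 = 210
y_2 = 290
r_2 = 15
x2_3 = 290
y2_3 = 190
x0_4 = 235
y0_4 = 190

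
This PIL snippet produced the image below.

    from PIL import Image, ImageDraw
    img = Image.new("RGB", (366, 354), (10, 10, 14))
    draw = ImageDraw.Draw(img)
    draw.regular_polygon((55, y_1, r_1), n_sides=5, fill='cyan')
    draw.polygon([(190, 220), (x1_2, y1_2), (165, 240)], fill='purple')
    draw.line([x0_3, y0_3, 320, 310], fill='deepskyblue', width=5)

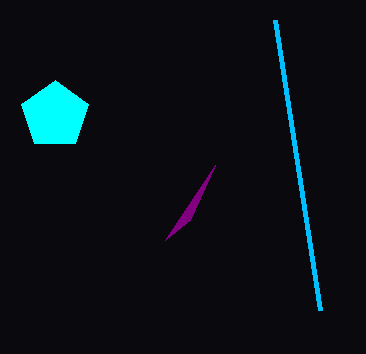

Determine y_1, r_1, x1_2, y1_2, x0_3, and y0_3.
y_1 = 115
r_1 = 35
x1_2 = 215
y1_2 = 165
x0_3 = 275
y0_3 = 20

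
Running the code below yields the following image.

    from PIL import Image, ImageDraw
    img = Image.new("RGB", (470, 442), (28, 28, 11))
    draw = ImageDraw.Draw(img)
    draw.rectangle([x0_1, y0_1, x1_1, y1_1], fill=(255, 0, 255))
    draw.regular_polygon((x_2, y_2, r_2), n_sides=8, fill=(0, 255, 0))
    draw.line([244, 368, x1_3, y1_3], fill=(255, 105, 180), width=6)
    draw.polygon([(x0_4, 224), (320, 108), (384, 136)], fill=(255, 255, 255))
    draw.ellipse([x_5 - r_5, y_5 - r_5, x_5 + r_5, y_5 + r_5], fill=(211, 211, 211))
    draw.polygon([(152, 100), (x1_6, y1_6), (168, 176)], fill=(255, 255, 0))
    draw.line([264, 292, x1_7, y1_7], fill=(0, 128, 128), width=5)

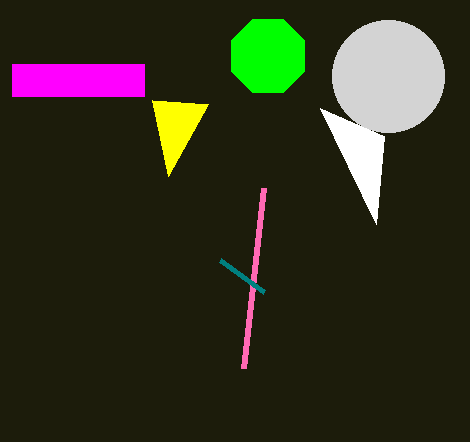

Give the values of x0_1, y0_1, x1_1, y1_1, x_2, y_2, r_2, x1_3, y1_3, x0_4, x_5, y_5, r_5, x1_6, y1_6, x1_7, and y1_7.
x0_1 = 12
y0_1 = 64
x1_1 = 144
y1_1 = 96
x_2 = 268
y_2 = 56
r_2 = 40
x1_3 = 264
y1_3 = 188
x0_4 = 376
x_5 = 388
y_5 = 76
r_5 = 56
x1_6 = 208
y1_6 = 104
x1_7 = 220
y1_7 = 260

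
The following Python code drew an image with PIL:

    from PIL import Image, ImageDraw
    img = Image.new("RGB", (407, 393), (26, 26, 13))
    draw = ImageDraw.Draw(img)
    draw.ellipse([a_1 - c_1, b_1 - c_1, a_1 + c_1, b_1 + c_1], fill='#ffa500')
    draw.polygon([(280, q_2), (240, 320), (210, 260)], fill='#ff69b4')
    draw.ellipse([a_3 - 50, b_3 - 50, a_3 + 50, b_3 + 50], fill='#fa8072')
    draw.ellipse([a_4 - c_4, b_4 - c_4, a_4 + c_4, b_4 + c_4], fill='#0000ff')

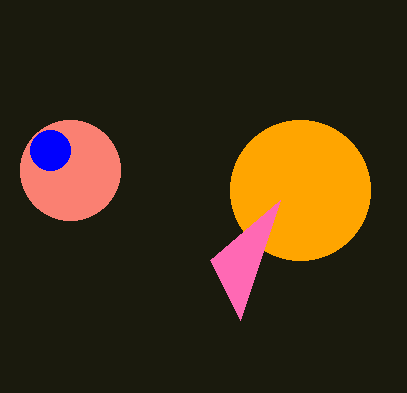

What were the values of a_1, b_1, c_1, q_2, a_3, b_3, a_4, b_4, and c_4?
a_1 = 300, b_1 = 190, c_1 = 70, q_2 = 200, a_3 = 70, b_3 = 170, a_4 = 50, b_4 = 150, c_4 = 20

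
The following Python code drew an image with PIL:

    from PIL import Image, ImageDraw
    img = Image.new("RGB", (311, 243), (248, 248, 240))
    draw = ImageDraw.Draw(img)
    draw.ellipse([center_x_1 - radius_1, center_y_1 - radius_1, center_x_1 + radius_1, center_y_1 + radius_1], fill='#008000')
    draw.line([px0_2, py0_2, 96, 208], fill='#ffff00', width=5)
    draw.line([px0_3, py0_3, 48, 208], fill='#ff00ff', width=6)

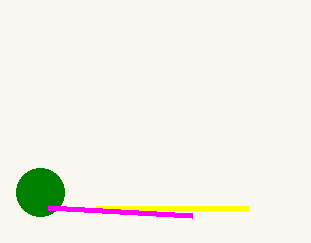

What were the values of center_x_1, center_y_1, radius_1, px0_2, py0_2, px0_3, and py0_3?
center_x_1 = 40, center_y_1 = 192, radius_1 = 24, px0_2 = 248, py0_2 = 208, px0_3 = 192, py0_3 = 216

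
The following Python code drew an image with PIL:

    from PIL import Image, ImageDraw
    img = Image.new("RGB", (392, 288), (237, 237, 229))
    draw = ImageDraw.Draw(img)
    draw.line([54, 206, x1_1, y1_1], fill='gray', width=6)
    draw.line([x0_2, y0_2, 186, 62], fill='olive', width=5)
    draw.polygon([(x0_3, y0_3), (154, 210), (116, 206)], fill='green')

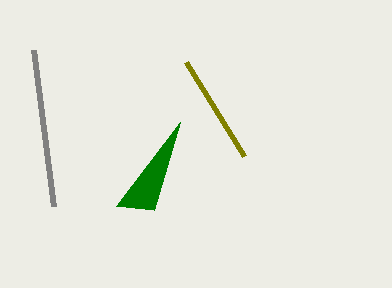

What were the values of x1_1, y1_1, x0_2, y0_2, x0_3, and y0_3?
x1_1 = 34; y1_1 = 50; x0_2 = 244; y0_2 = 156; x0_3 = 180; y0_3 = 122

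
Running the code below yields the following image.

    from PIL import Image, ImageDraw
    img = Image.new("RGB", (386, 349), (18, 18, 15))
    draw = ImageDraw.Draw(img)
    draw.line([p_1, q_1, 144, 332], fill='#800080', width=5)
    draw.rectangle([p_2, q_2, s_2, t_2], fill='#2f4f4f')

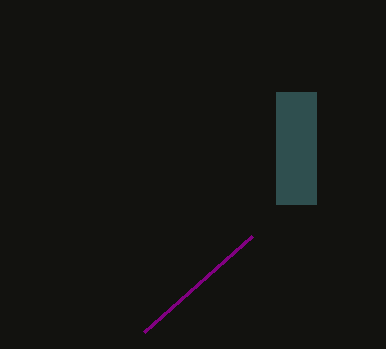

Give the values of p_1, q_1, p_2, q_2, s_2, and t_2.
p_1 = 252, q_1 = 236, p_2 = 276, q_2 = 92, s_2 = 316, t_2 = 204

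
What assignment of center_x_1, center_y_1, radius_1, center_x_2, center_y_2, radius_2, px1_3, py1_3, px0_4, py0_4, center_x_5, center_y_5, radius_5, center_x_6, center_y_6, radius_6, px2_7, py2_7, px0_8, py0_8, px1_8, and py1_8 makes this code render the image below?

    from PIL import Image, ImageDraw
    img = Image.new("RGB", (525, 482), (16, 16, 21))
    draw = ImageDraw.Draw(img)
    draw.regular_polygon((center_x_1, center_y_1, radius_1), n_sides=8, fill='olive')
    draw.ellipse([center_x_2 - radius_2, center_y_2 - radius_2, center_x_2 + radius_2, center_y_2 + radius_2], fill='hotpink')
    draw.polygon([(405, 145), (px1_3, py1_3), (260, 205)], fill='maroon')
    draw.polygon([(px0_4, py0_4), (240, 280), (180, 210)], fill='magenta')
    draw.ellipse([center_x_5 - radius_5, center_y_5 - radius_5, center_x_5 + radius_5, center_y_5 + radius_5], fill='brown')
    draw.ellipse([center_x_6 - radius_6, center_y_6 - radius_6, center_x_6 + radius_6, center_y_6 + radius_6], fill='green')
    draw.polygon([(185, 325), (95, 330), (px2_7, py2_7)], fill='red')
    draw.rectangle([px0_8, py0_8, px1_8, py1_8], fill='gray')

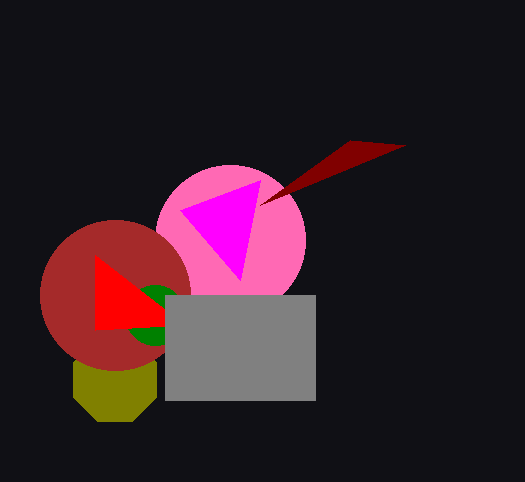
center_x_1 = 115
center_y_1 = 380
radius_1 = 45
center_x_2 = 230
center_y_2 = 240
radius_2 = 75
px1_3 = 350
py1_3 = 140
px0_4 = 260
py0_4 = 180
center_x_5 = 115
center_y_5 = 295
radius_5 = 75
center_x_6 = 155
center_y_6 = 315
radius_6 = 30
px2_7 = 95
py2_7 = 255
px0_8 = 165
py0_8 = 295
px1_8 = 315
py1_8 = 400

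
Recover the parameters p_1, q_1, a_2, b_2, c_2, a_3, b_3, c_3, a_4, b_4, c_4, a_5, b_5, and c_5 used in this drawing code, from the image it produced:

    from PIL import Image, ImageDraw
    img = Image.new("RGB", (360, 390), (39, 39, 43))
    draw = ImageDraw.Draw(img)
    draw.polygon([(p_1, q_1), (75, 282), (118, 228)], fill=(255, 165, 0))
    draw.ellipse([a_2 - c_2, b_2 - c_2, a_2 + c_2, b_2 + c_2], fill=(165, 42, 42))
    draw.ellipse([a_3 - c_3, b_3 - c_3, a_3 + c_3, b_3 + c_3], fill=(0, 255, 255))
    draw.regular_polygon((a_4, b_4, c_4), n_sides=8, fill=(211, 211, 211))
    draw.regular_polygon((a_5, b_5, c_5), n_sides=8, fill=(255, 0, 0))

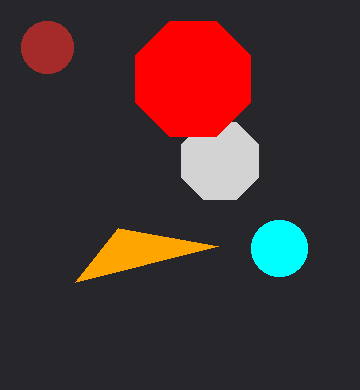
p_1 = 218
q_1 = 246
a_2 = 47
b_2 = 47
c_2 = 26
a_3 = 279
b_3 = 248
c_3 = 28
a_4 = 220
b_4 = 161
c_4 = 42
a_5 = 193
b_5 = 79
c_5 = 62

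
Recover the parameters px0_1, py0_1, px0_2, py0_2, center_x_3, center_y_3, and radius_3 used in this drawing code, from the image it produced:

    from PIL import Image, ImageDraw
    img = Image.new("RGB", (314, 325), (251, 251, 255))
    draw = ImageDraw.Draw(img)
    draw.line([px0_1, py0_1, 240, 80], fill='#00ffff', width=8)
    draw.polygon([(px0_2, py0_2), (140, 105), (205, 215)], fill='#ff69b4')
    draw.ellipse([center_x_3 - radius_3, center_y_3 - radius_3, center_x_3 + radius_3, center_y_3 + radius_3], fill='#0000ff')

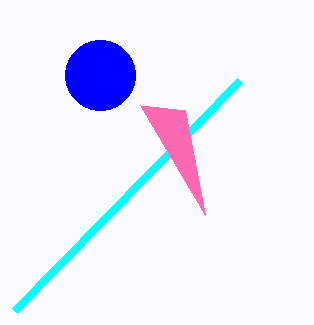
px0_1 = 15, py0_1 = 310, px0_2 = 185, py0_2 = 110, center_x_3 = 100, center_y_3 = 75, radius_3 = 35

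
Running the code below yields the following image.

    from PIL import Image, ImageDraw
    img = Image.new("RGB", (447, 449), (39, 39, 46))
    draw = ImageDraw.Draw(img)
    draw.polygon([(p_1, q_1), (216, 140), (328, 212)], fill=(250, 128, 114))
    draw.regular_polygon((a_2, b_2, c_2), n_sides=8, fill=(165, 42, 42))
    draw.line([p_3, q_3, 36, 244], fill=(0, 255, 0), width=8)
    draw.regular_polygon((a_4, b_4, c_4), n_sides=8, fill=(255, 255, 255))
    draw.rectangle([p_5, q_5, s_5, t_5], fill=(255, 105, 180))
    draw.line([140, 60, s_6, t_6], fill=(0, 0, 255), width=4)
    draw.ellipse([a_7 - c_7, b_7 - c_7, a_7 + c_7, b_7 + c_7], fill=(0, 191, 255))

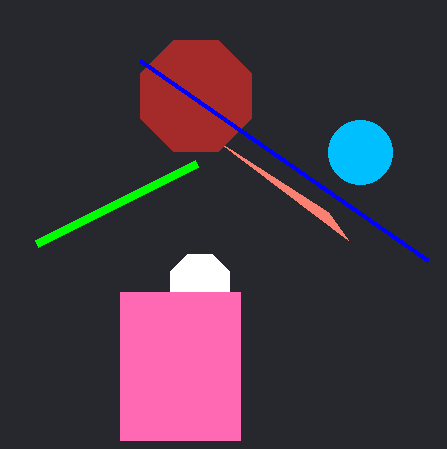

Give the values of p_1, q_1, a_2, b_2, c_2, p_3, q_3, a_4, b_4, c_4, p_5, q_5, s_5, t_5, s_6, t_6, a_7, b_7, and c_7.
p_1 = 348, q_1 = 240, a_2 = 196, b_2 = 96, c_2 = 60, p_3 = 196, q_3 = 164, a_4 = 200, b_4 = 284, c_4 = 32, p_5 = 120, q_5 = 292, s_5 = 240, t_5 = 440, s_6 = 428, t_6 = 260, a_7 = 360, b_7 = 152, c_7 = 32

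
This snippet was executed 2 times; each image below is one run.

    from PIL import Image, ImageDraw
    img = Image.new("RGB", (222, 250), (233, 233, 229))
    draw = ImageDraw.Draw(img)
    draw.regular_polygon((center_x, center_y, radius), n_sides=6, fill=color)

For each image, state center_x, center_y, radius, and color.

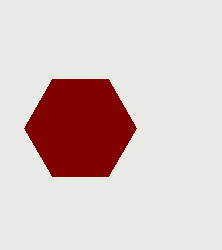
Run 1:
center_x = 80
center_y = 128
radius = 56
color = 'maroon'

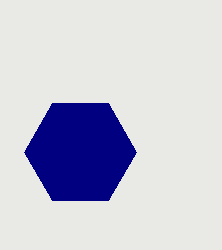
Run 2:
center_x = 80
center_y = 152
radius = 56
color = 'navy'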